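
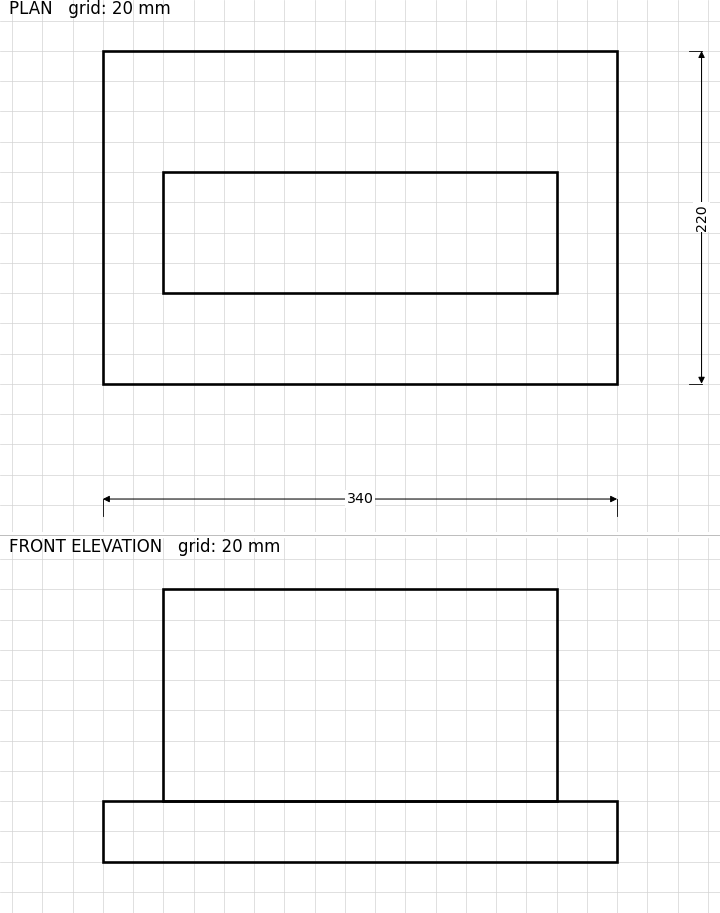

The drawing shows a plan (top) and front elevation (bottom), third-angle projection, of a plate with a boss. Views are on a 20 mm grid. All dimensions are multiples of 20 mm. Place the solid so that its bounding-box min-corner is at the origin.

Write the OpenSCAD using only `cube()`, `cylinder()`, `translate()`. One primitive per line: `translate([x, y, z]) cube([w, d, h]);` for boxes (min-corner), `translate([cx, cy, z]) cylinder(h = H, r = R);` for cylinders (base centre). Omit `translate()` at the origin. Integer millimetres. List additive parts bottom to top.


cube([340, 220, 40]);
translate([40, 60, 40]) cube([260, 80, 140]);


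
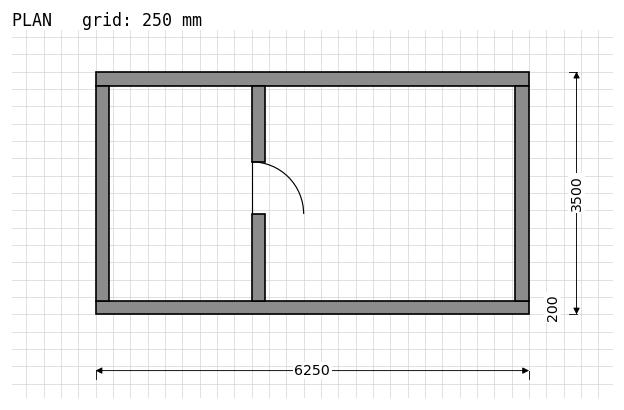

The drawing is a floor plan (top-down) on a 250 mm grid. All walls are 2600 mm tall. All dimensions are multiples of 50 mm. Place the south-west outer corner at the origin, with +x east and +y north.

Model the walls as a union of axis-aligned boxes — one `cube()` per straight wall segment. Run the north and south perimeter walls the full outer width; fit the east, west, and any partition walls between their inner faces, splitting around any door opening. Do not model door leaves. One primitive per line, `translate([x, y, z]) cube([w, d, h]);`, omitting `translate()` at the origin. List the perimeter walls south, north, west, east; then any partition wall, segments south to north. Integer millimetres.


cube([6250, 200, 2600]);
translate([0, 3300, 0]) cube([6250, 200, 2600]);
translate([0, 200, 0]) cube([200, 3100, 2600]);
translate([6050, 200, 0]) cube([200, 3100, 2600]);
translate([2250, 200, 0]) cube([200, 1250, 2600]);
translate([2250, 2200, 0]) cube([200, 1100, 2600]);


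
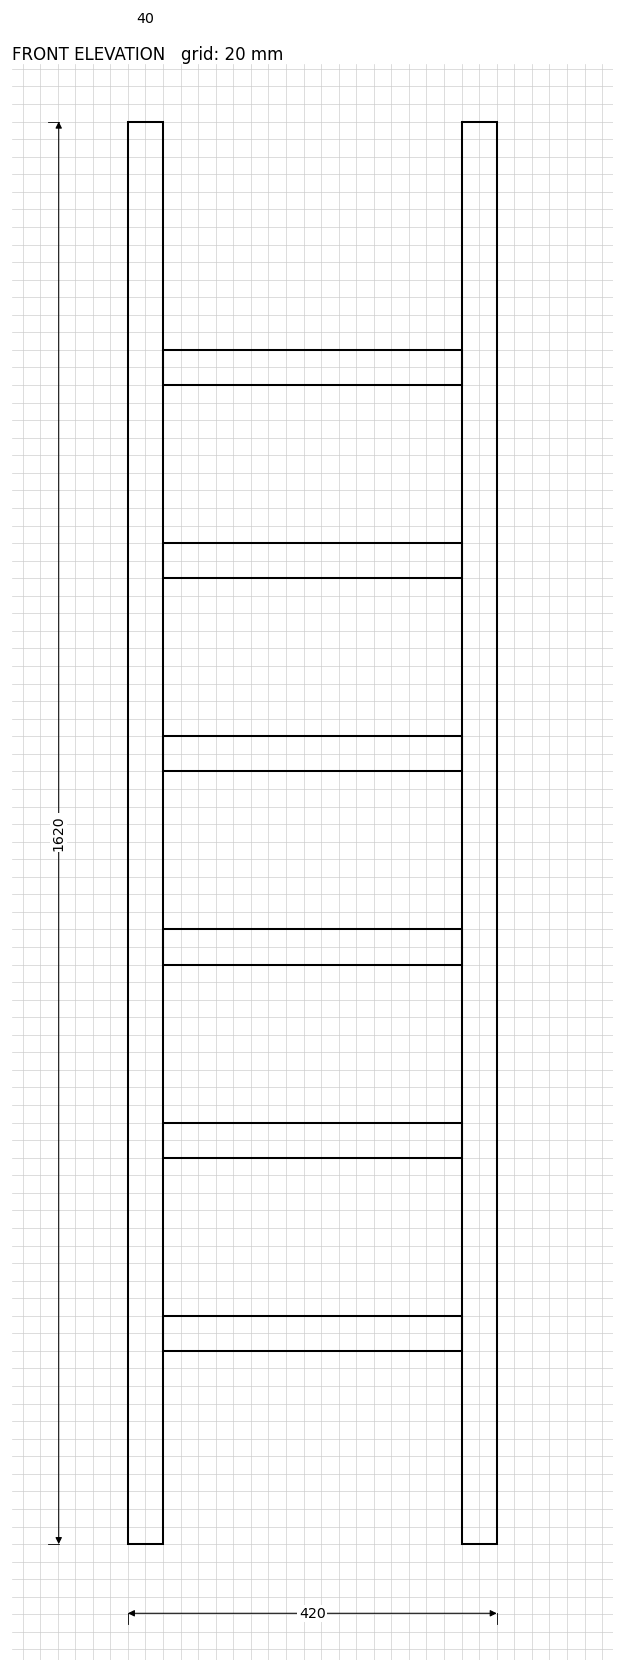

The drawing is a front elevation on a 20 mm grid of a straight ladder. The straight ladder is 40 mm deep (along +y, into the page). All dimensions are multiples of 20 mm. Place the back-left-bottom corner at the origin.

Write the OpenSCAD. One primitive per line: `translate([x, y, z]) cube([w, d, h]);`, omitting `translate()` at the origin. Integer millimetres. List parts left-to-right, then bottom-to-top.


cube([40, 40, 1620]);
translate([40, 0, 220]) cube([340, 40, 40]);
translate([40, 0, 440]) cube([340, 40, 40]);
translate([40, 0, 660]) cube([340, 40, 40]);
translate([40, 0, 880]) cube([340, 40, 40]);
translate([40, 0, 1100]) cube([340, 40, 40]);
translate([40, 0, 1320]) cube([340, 40, 40]);
translate([380, 0, 0]) cube([40, 40, 1620]);


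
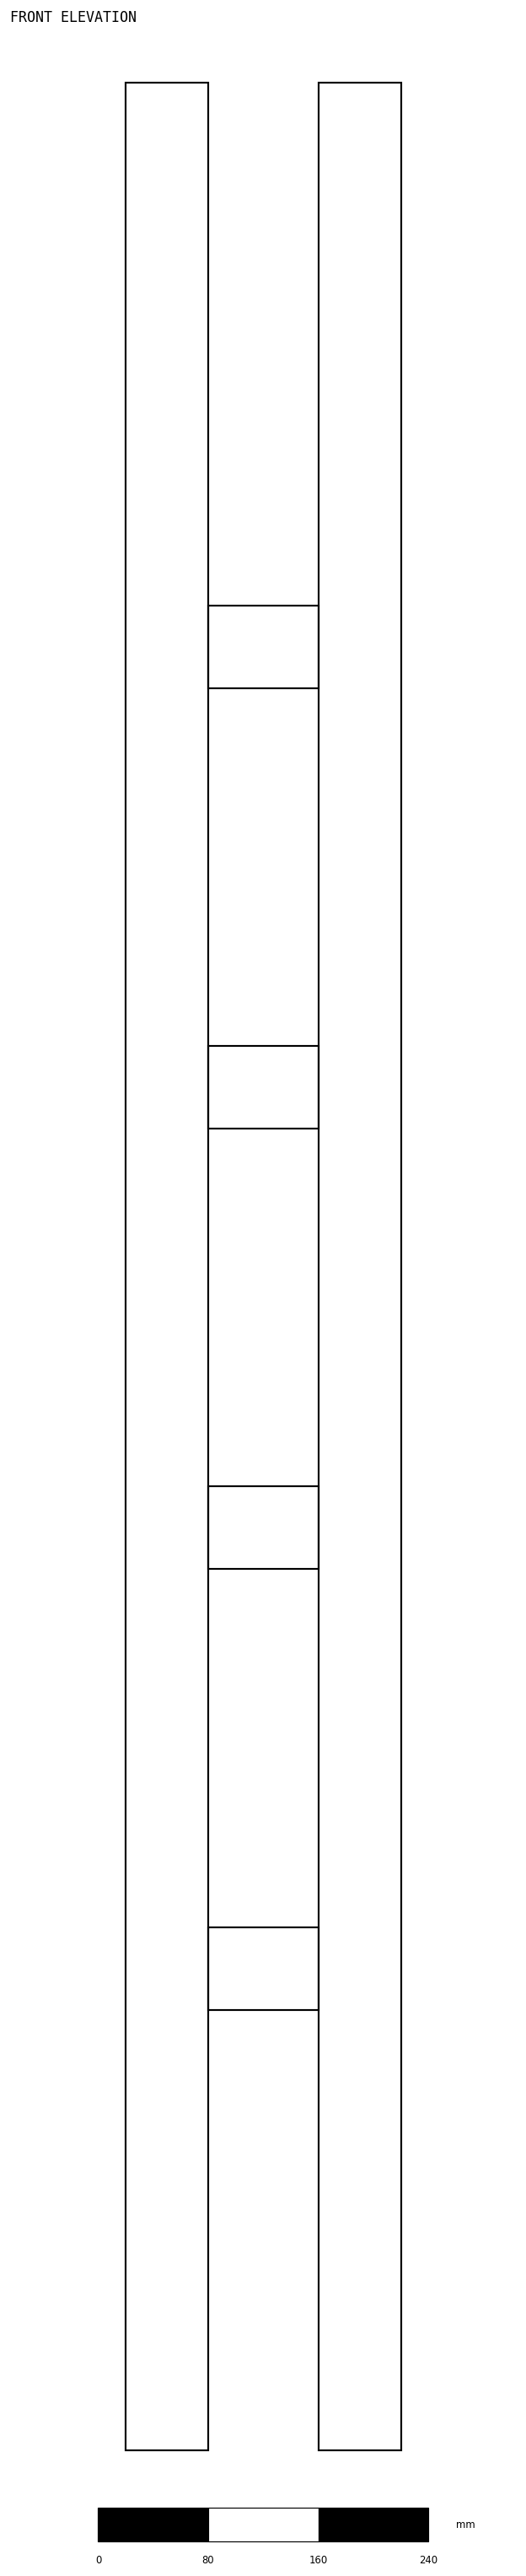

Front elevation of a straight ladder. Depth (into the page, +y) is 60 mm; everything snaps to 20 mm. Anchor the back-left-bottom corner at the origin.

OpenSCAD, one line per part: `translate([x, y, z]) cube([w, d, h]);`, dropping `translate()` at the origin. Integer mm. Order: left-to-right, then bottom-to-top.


cube([60, 60, 1720]);
translate([60, 0, 320]) cube([80, 60, 60]);
translate([60, 0, 640]) cube([80, 60, 60]);
translate([60, 0, 960]) cube([80, 60, 60]);
translate([60, 0, 1280]) cube([80, 60, 60]);
translate([140, 0, 0]) cube([60, 60, 1720]);


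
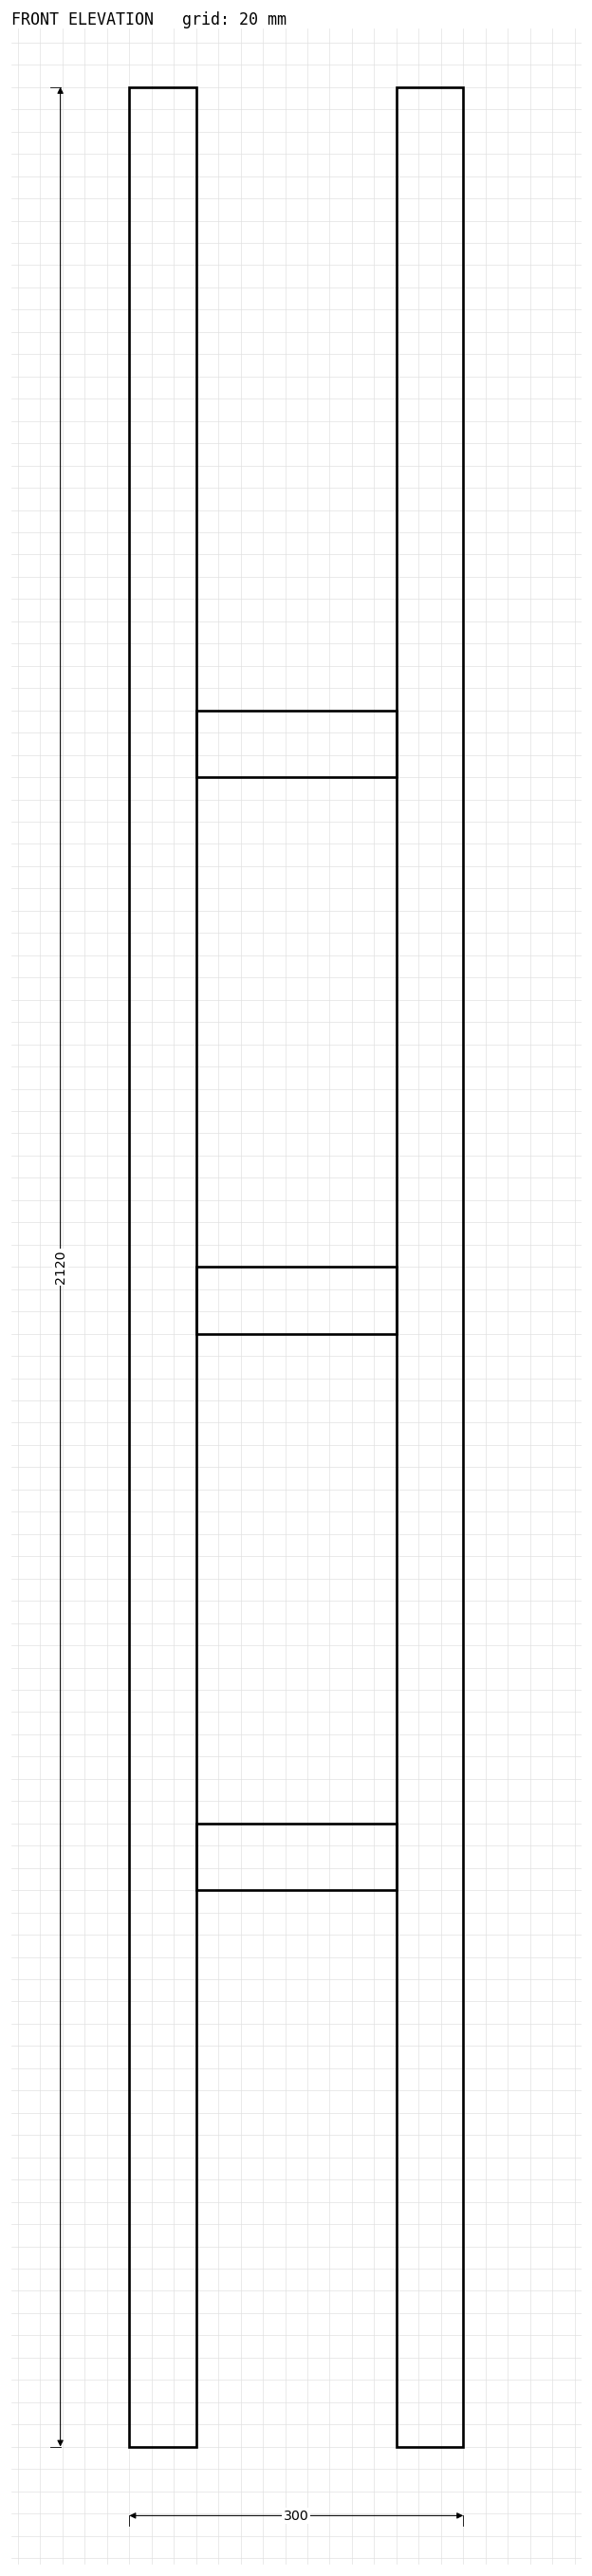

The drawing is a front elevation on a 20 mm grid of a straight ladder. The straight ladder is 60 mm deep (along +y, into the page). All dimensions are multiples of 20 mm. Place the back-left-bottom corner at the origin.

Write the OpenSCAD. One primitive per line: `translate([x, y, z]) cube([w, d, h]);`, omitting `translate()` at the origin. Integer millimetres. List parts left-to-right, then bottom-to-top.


cube([60, 60, 2120]);
translate([60, 0, 500]) cube([180, 60, 60]);
translate([60, 0, 1000]) cube([180, 60, 60]);
translate([60, 0, 1500]) cube([180, 60, 60]);
translate([240, 0, 0]) cube([60, 60, 2120]);


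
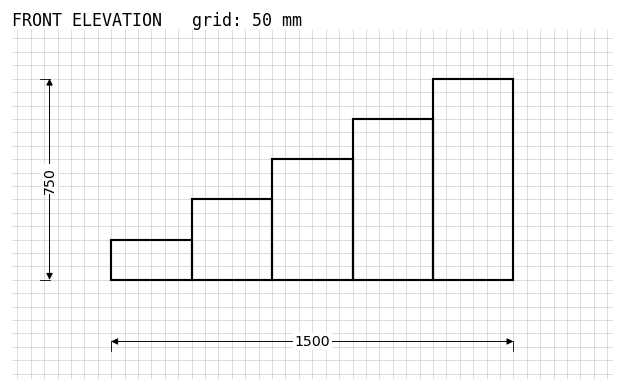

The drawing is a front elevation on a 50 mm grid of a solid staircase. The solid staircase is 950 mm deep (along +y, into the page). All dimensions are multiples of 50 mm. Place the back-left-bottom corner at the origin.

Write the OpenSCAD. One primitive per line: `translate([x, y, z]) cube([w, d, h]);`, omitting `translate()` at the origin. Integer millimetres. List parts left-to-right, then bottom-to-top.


cube([300, 950, 150]);
translate([300, 0, 0]) cube([300, 950, 300]);
translate([600, 0, 0]) cube([300, 950, 450]);
translate([900, 0, 0]) cube([300, 950, 600]);
translate([1200, 0, 0]) cube([300, 950, 750]);


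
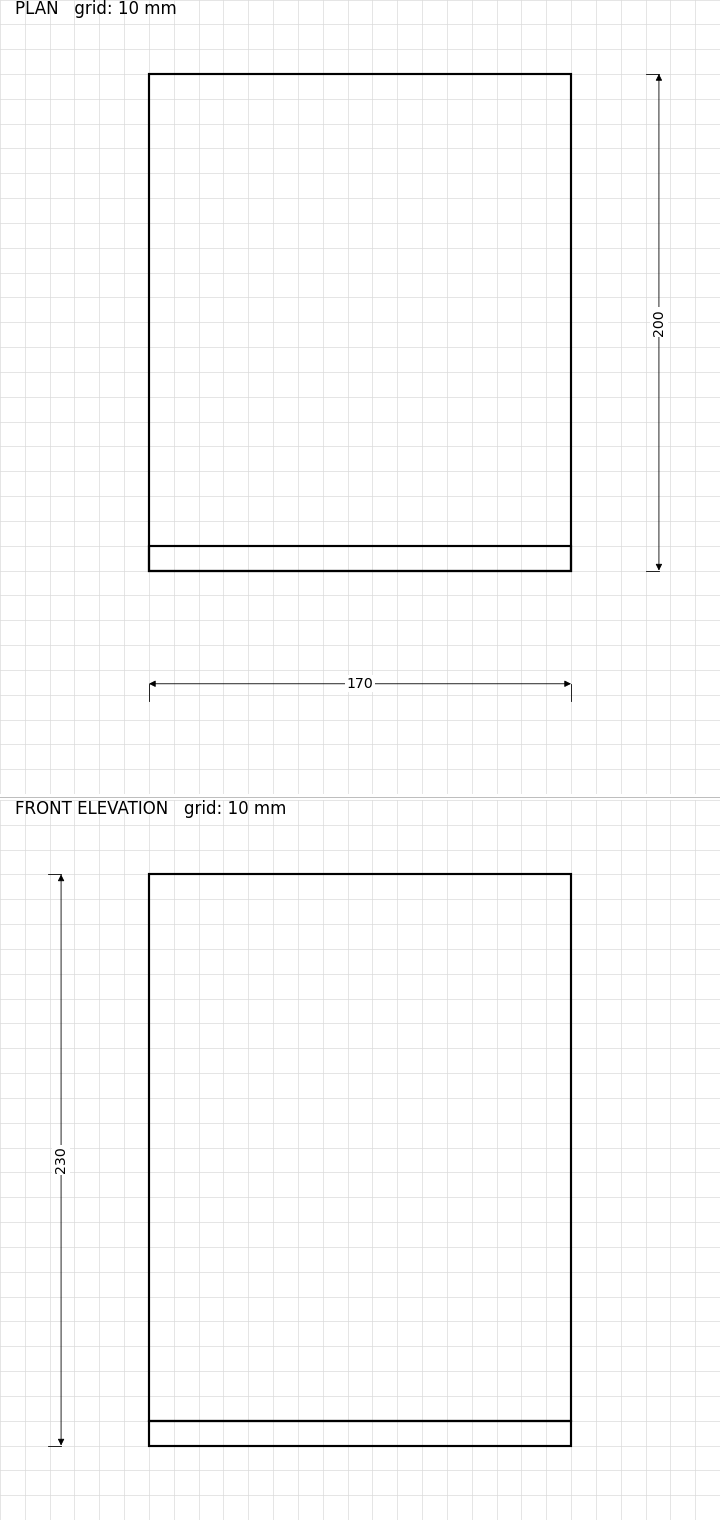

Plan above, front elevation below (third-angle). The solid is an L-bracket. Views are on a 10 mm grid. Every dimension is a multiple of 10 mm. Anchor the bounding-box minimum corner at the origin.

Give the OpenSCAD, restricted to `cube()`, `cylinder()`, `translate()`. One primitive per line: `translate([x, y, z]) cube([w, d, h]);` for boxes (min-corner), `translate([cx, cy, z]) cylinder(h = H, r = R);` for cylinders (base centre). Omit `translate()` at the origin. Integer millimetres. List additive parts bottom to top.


cube([170, 200, 10]);
translate([0, 0, 10]) cube([170, 10, 220]);


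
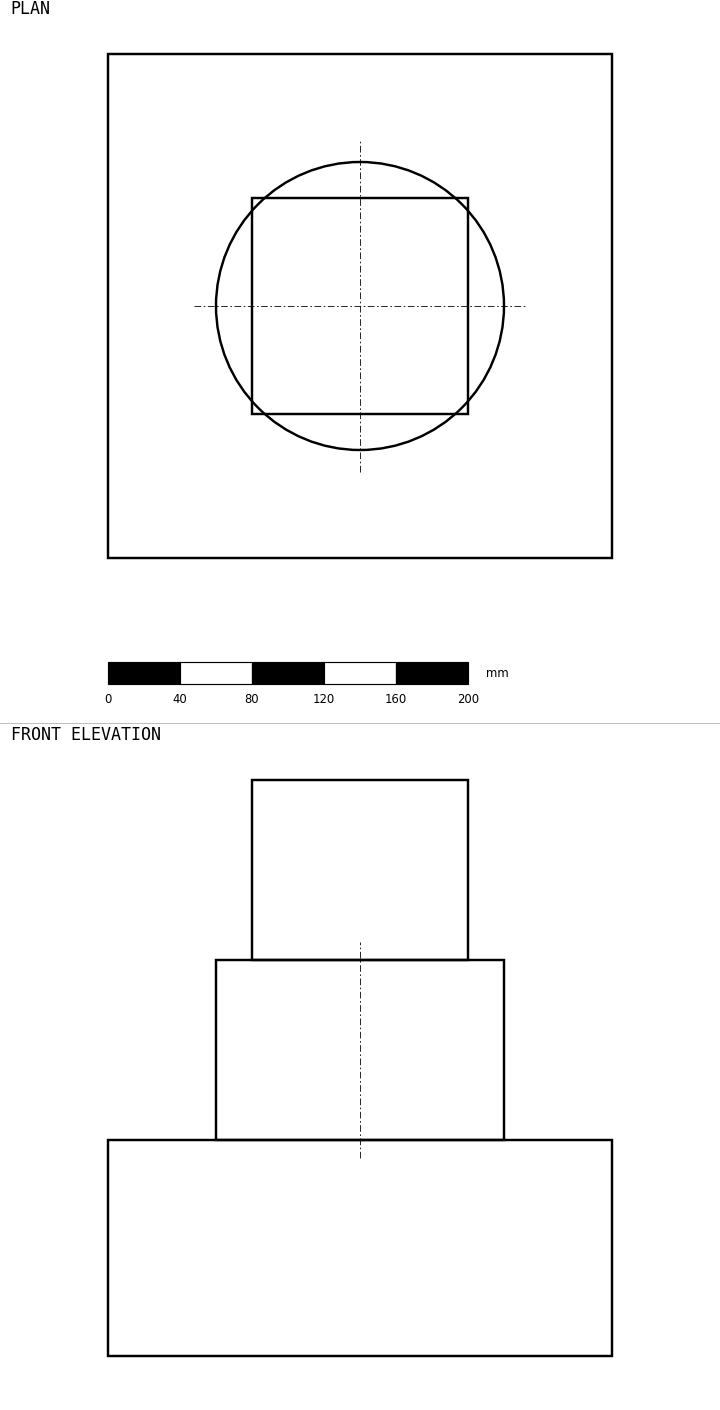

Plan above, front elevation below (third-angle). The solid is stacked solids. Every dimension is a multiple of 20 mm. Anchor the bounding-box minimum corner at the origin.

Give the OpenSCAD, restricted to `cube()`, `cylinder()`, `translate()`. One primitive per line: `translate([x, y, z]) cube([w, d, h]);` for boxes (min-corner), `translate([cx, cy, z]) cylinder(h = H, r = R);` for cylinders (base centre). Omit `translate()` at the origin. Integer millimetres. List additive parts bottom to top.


cube([280, 280, 120]);
translate([140, 140, 120]) cylinder(h = 100, r = 80);
translate([80, 80, 220]) cube([120, 120, 100]);


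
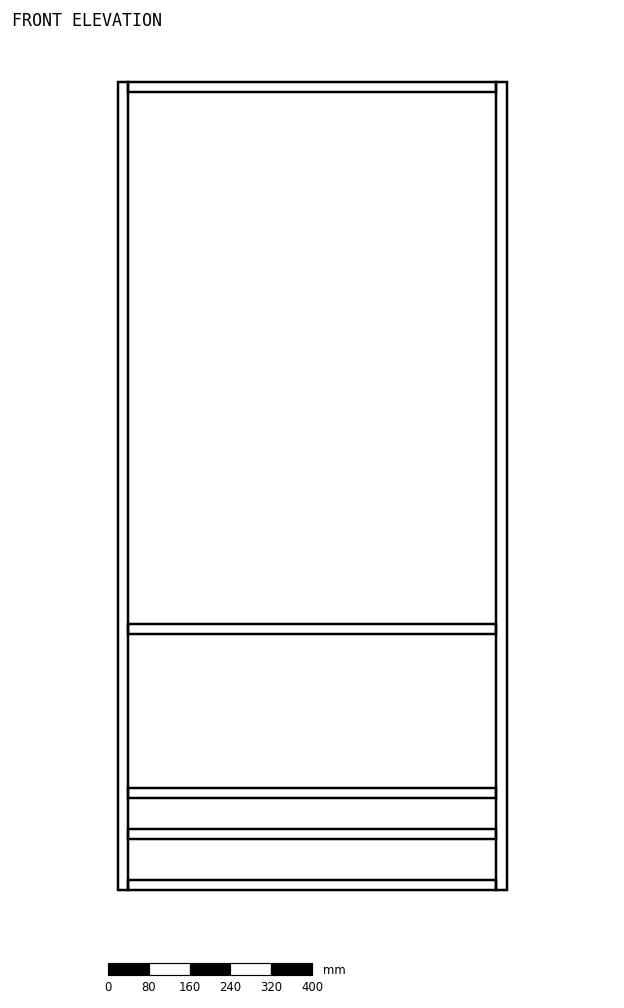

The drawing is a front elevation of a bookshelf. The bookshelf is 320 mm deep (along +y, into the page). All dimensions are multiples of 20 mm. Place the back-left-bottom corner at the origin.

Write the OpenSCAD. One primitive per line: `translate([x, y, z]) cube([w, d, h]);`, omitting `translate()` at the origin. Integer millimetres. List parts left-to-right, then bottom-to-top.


cube([20, 320, 1580]);
translate([20, 0, 0]) cube([720, 320, 20]);
translate([20, 0, 100]) cube([720, 320, 20]);
translate([20, 0, 180]) cube([720, 320, 20]);
translate([20, 0, 500]) cube([720, 320, 20]);
translate([20, 0, 1560]) cube([720, 320, 20]);
translate([740, 0, 0]) cube([20, 320, 1580]);


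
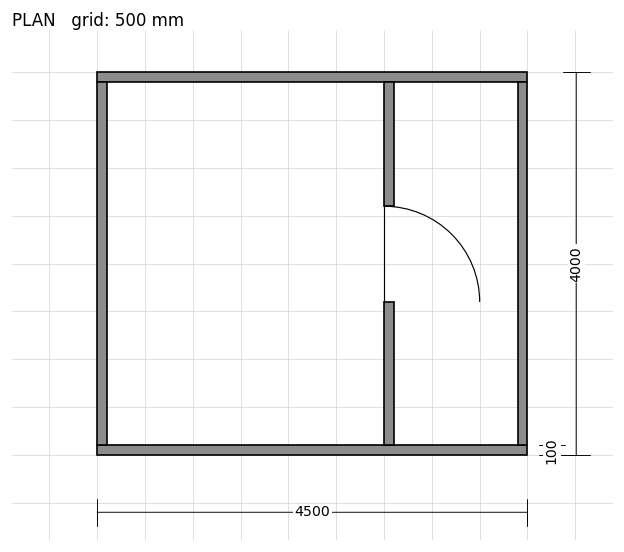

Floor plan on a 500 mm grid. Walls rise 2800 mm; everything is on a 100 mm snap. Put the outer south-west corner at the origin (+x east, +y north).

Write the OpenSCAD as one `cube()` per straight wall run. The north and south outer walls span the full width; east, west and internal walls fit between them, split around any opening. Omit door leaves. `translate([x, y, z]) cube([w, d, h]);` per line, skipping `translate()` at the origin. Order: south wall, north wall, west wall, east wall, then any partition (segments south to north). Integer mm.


cube([4500, 100, 2800]);
translate([0, 3900, 0]) cube([4500, 100, 2800]);
translate([0, 100, 0]) cube([100, 3800, 2800]);
translate([4400, 100, 0]) cube([100, 3800, 2800]);
translate([3000, 100, 0]) cube([100, 1500, 2800]);
translate([3000, 2600, 0]) cube([100, 1300, 2800]);


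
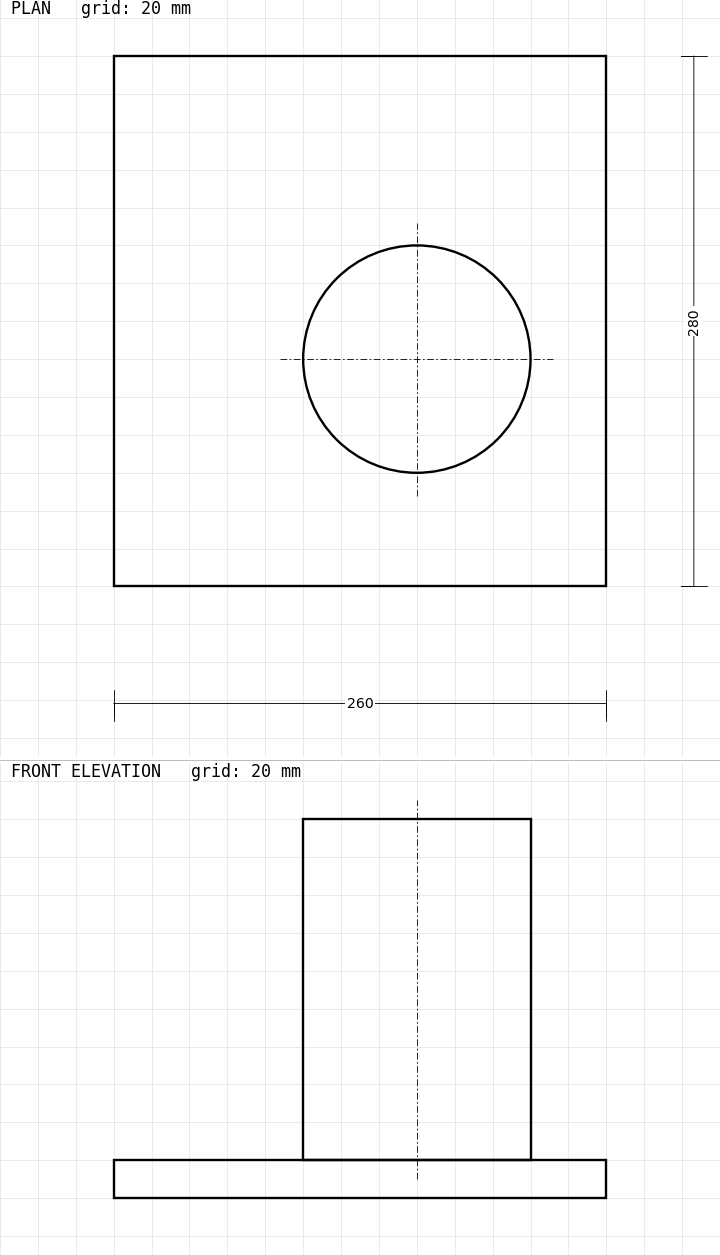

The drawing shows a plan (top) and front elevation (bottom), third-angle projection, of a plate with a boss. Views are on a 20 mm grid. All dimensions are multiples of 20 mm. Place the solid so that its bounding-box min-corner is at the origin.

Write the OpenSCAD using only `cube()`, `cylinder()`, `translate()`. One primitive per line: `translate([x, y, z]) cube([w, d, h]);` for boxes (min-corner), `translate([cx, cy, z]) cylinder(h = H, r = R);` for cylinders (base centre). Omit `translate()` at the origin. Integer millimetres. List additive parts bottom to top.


cube([260, 280, 20]);
translate([160, 120, 20]) cylinder(h = 180, r = 60);


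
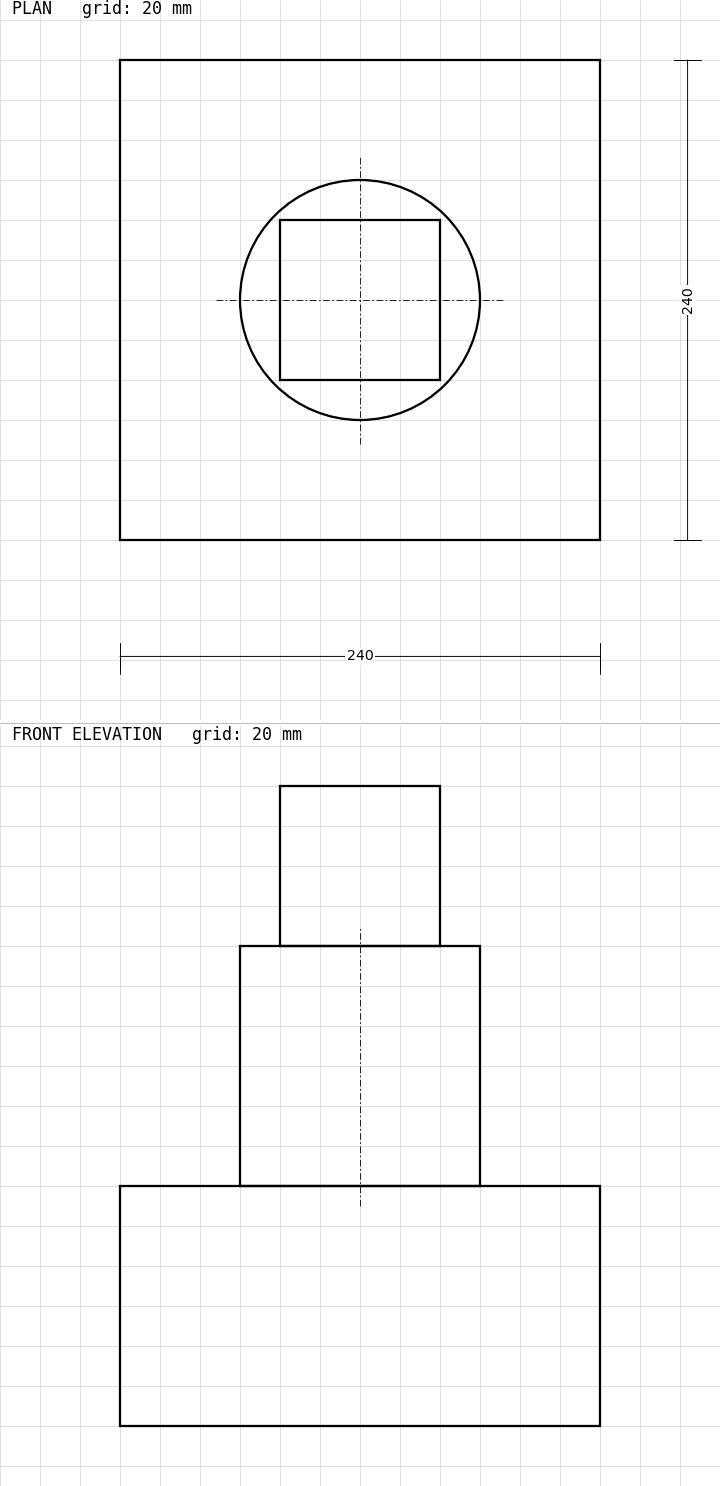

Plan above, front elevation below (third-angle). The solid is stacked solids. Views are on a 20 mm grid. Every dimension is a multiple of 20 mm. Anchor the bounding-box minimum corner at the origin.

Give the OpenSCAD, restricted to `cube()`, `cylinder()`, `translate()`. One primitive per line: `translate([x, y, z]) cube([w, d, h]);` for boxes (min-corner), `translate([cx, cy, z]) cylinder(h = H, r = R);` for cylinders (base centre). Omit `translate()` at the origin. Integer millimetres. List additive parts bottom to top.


cube([240, 240, 120]);
translate([120, 120, 120]) cylinder(h = 120, r = 60);
translate([80, 80, 240]) cube([80, 80, 80]);


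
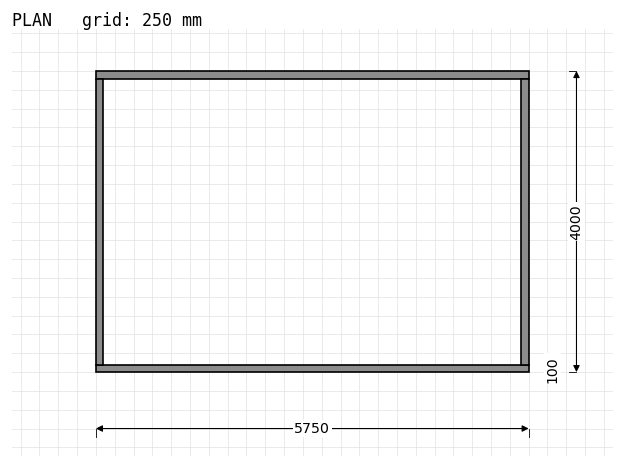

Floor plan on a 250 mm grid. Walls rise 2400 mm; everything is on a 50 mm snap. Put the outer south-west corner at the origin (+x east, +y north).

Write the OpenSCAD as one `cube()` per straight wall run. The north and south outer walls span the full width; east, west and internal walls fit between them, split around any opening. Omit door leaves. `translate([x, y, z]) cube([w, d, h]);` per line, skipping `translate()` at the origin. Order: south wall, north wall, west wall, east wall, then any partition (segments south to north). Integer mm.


cube([5750, 100, 2400]);
translate([0, 3900, 0]) cube([5750, 100, 2400]);
translate([0, 100, 0]) cube([100, 3800, 2400]);
translate([5650, 100, 0]) cube([100, 3800, 2400]);


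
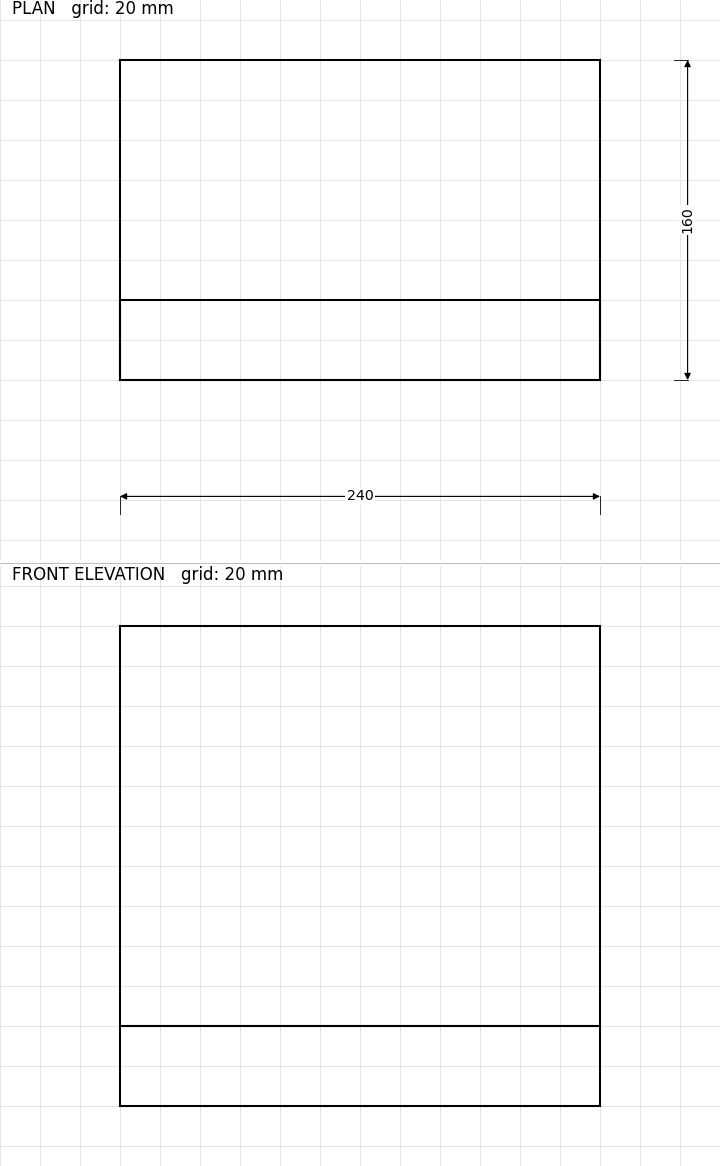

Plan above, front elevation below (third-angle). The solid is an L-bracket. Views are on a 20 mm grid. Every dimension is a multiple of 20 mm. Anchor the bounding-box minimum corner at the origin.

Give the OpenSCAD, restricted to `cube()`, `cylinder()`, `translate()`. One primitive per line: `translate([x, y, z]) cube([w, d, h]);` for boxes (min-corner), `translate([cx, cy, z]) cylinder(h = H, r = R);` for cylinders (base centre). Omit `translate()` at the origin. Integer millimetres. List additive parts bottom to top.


cube([240, 160, 40]);
translate([0, 0, 40]) cube([240, 40, 200]);


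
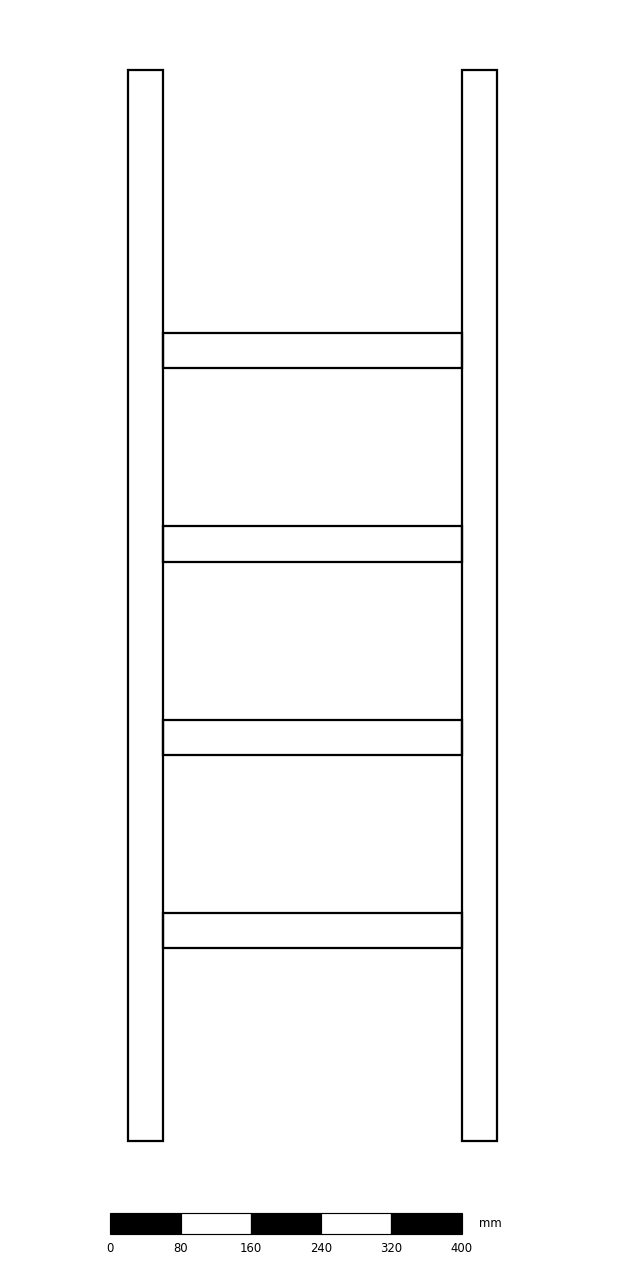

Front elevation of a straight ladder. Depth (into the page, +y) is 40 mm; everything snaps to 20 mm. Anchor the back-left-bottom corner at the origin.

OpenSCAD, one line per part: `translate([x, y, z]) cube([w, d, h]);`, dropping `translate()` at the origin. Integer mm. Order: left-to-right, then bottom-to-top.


cube([40, 40, 1220]);
translate([40, 0, 220]) cube([340, 40, 40]);
translate([40, 0, 440]) cube([340, 40, 40]);
translate([40, 0, 660]) cube([340, 40, 40]);
translate([40, 0, 880]) cube([340, 40, 40]);
translate([380, 0, 0]) cube([40, 40, 1220]);


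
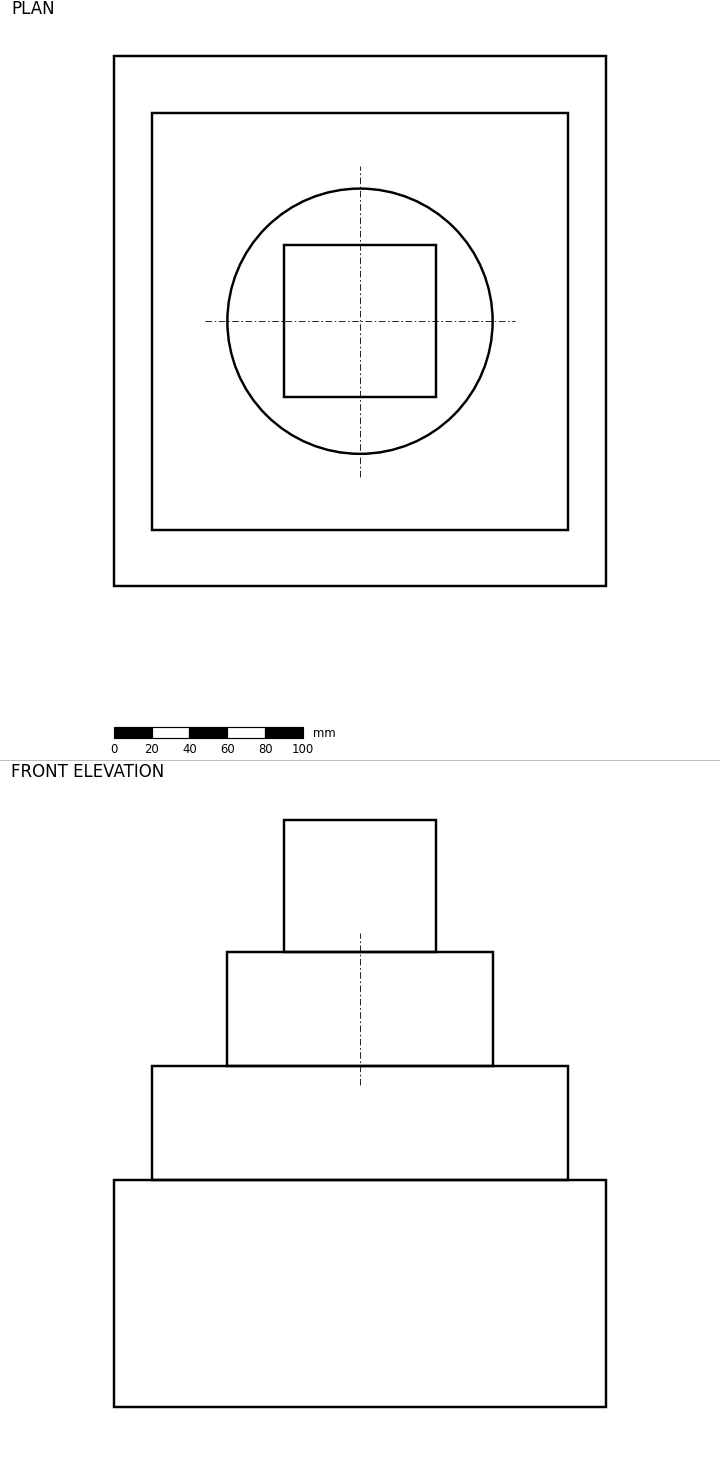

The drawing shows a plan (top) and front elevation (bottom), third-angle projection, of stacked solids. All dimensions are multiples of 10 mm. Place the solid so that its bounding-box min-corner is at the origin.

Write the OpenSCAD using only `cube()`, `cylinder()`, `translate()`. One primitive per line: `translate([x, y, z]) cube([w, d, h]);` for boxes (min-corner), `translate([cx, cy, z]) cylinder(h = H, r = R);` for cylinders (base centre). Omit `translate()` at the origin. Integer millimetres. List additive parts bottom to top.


cube([260, 280, 120]);
translate([20, 30, 120]) cube([220, 220, 60]);
translate([130, 140, 180]) cylinder(h = 60, r = 70);
translate([90, 100, 240]) cube([80, 80, 70]);


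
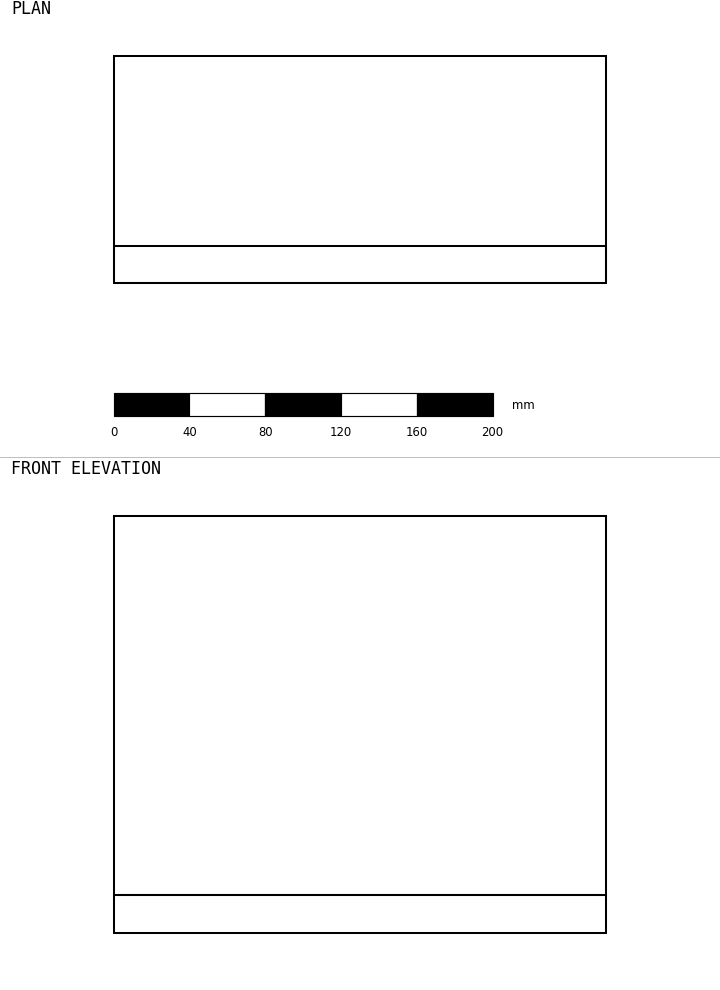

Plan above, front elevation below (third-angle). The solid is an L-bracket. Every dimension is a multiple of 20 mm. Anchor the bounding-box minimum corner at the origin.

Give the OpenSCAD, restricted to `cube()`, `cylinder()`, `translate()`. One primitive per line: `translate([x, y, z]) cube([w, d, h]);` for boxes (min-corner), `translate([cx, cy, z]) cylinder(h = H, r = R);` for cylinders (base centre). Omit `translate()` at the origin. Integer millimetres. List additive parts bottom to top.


cube([260, 120, 20]);
translate([0, 0, 20]) cube([260, 20, 200]);


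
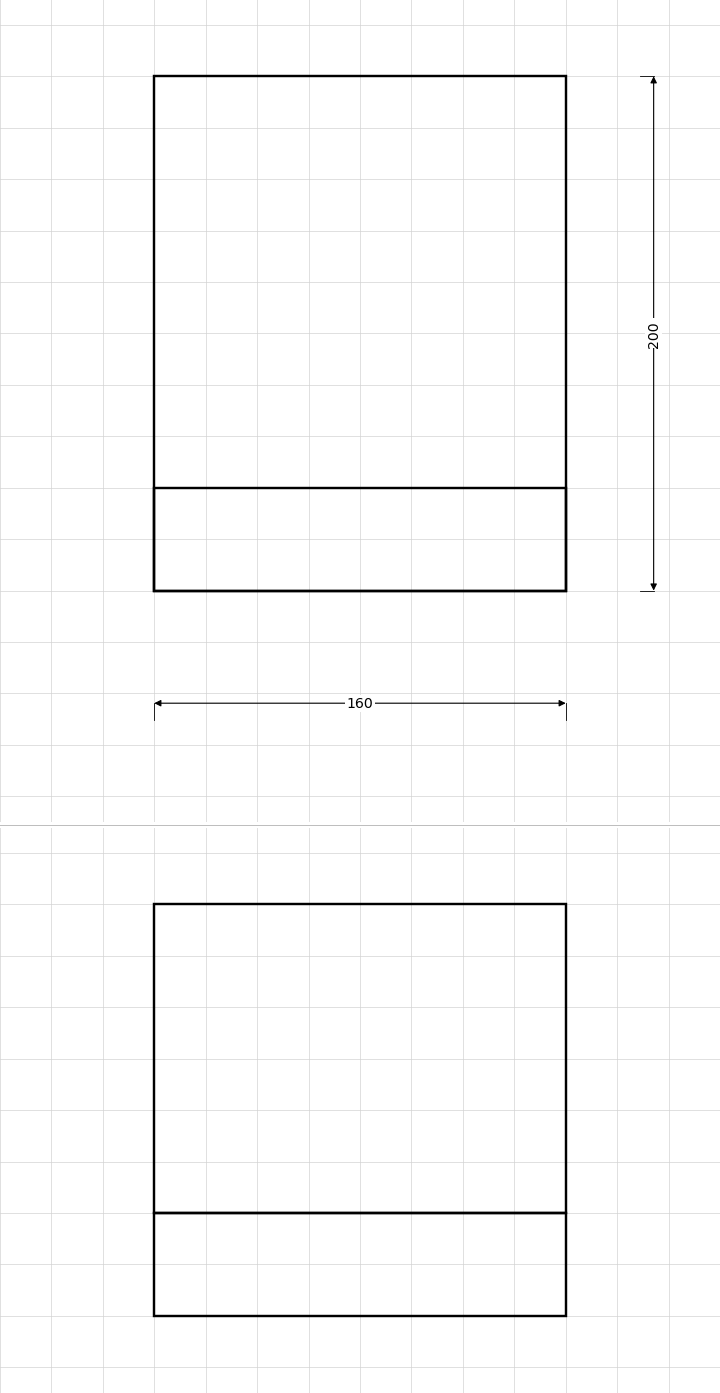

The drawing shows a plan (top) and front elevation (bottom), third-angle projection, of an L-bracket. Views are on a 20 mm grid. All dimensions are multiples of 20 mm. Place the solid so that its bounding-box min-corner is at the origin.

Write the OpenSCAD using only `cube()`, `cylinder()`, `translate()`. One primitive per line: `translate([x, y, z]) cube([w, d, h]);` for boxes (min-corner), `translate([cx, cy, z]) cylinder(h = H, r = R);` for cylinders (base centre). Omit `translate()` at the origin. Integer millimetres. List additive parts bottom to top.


cube([160, 200, 40]);
translate([0, 0, 40]) cube([160, 40, 120]);


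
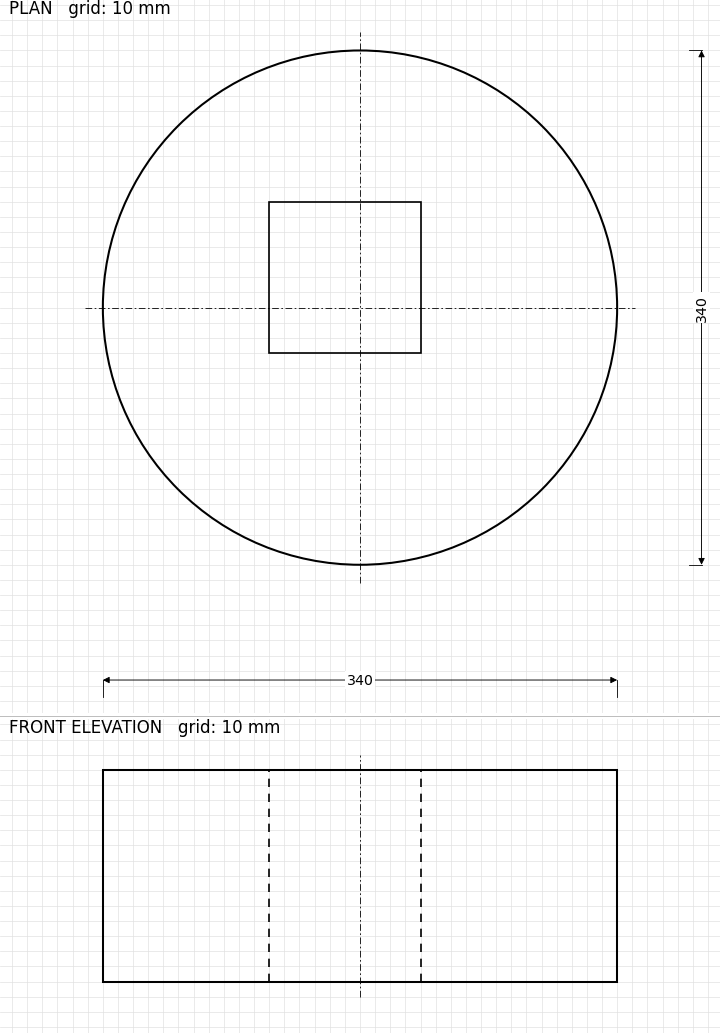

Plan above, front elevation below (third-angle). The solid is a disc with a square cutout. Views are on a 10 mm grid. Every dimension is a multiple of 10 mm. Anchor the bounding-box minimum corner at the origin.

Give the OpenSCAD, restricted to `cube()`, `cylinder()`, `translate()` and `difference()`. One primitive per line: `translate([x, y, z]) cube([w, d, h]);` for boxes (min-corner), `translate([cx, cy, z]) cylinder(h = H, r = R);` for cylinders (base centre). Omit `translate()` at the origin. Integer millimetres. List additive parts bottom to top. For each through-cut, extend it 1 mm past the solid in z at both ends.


difference() {
  translate([170, 170, 0]) cylinder(h = 140, r = 170);
  translate([110, 140, -1]) cube([100, 100, 142]);
}


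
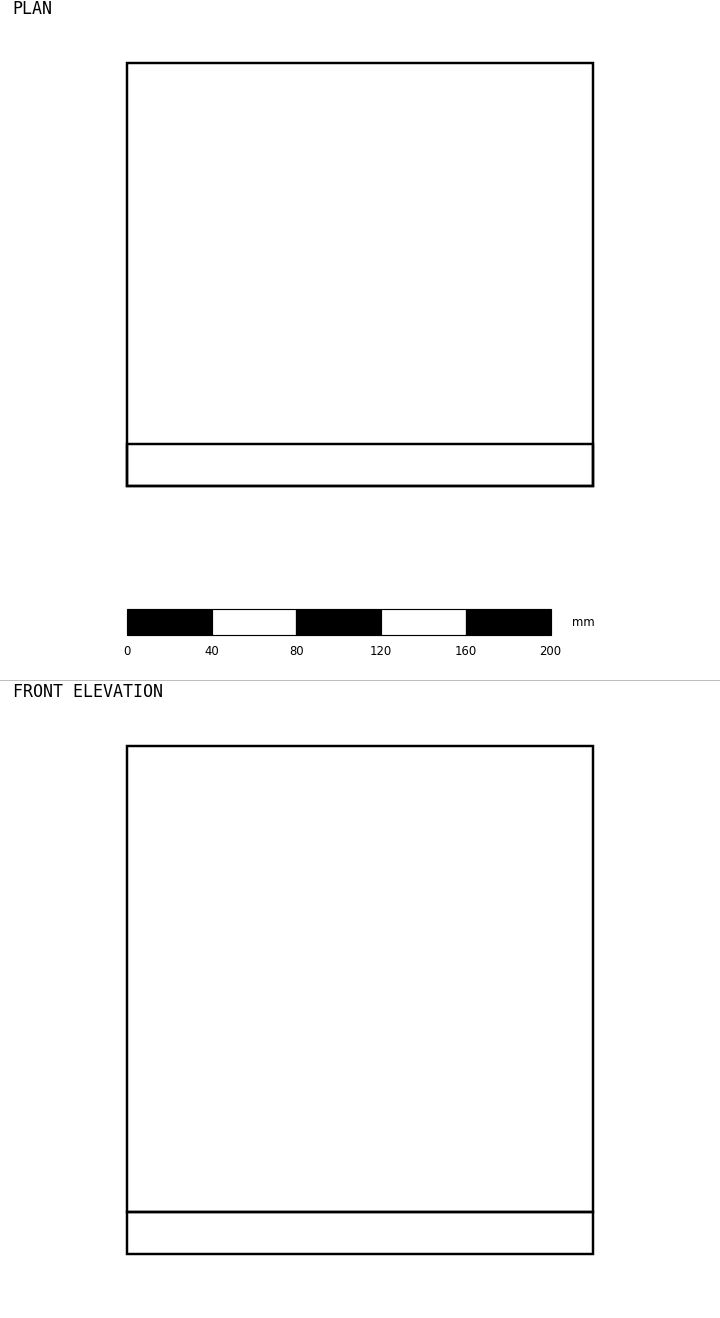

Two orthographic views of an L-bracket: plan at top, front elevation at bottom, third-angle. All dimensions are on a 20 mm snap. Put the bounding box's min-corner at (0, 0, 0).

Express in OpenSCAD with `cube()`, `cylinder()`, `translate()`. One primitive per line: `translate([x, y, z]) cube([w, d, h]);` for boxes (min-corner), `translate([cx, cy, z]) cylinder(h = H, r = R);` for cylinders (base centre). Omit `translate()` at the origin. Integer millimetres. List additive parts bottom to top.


cube([220, 200, 20]);
translate([0, 0, 20]) cube([220, 20, 220]);


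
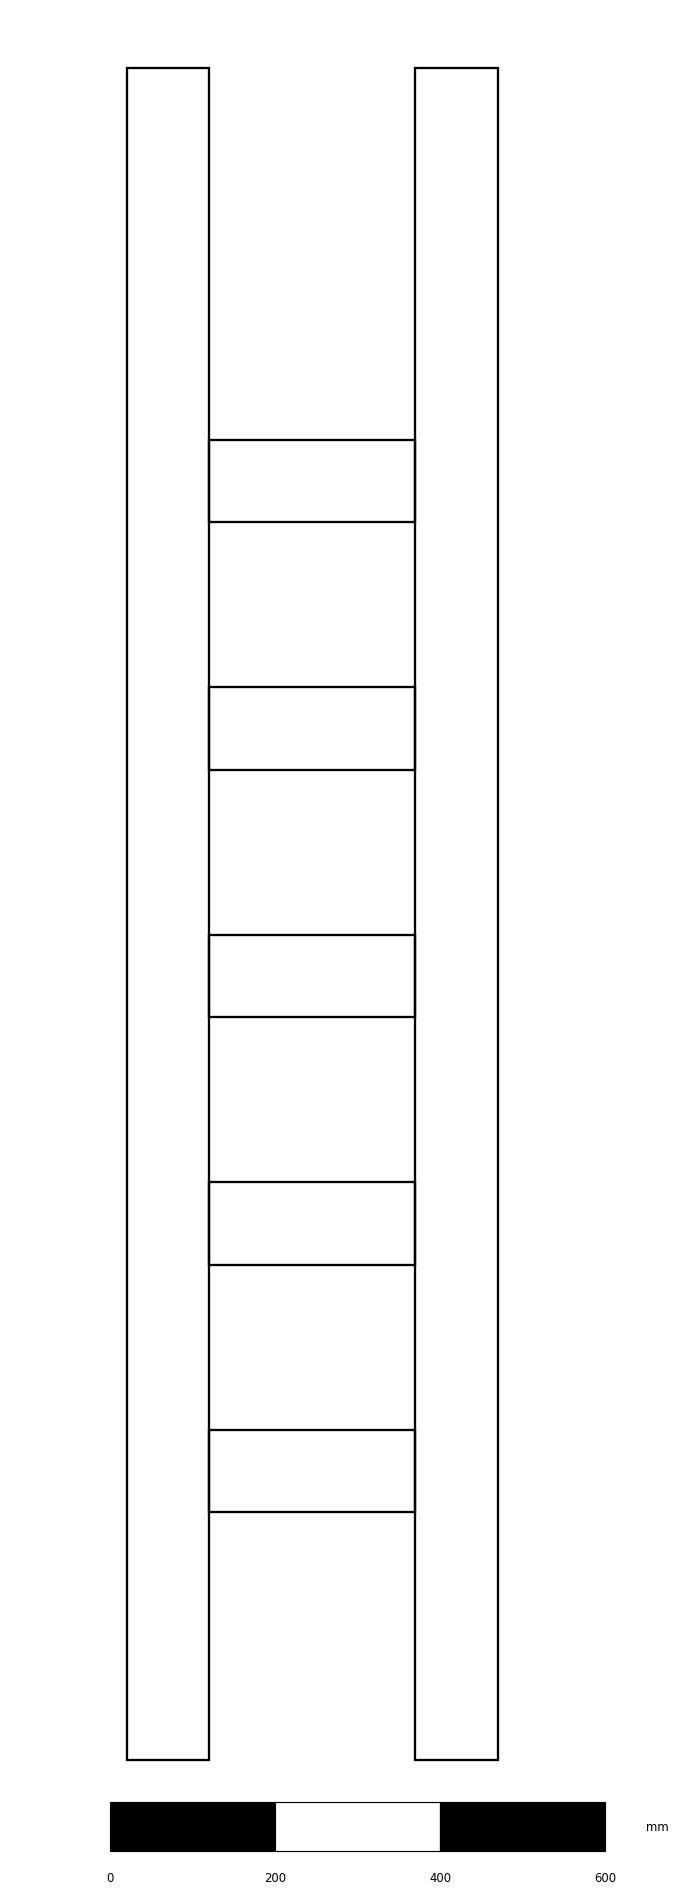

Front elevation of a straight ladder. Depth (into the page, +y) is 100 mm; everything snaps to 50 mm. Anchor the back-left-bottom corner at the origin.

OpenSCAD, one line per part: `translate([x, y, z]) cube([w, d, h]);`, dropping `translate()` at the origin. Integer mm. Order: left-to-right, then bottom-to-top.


cube([100, 100, 2050]);
translate([100, 0, 300]) cube([250, 100, 100]);
translate([100, 0, 600]) cube([250, 100, 100]);
translate([100, 0, 900]) cube([250, 100, 100]);
translate([100, 0, 1200]) cube([250, 100, 100]);
translate([100, 0, 1500]) cube([250, 100, 100]);
translate([350, 0, 0]) cube([100, 100, 2050]);


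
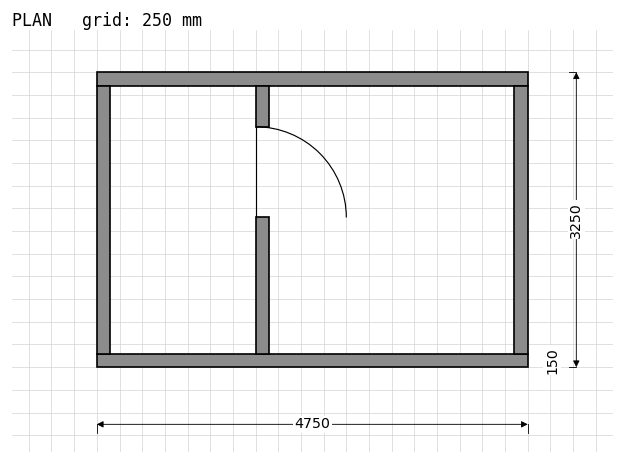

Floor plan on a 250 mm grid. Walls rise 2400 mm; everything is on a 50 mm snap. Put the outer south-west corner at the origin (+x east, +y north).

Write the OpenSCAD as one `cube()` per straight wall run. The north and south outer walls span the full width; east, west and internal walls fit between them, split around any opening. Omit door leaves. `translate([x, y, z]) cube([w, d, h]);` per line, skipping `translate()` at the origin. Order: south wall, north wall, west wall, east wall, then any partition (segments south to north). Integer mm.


cube([4750, 150, 2400]);
translate([0, 3100, 0]) cube([4750, 150, 2400]);
translate([0, 150, 0]) cube([150, 2950, 2400]);
translate([4600, 150, 0]) cube([150, 2950, 2400]);
translate([1750, 150, 0]) cube([150, 1500, 2400]);
translate([1750, 2650, 0]) cube([150, 450, 2400]);


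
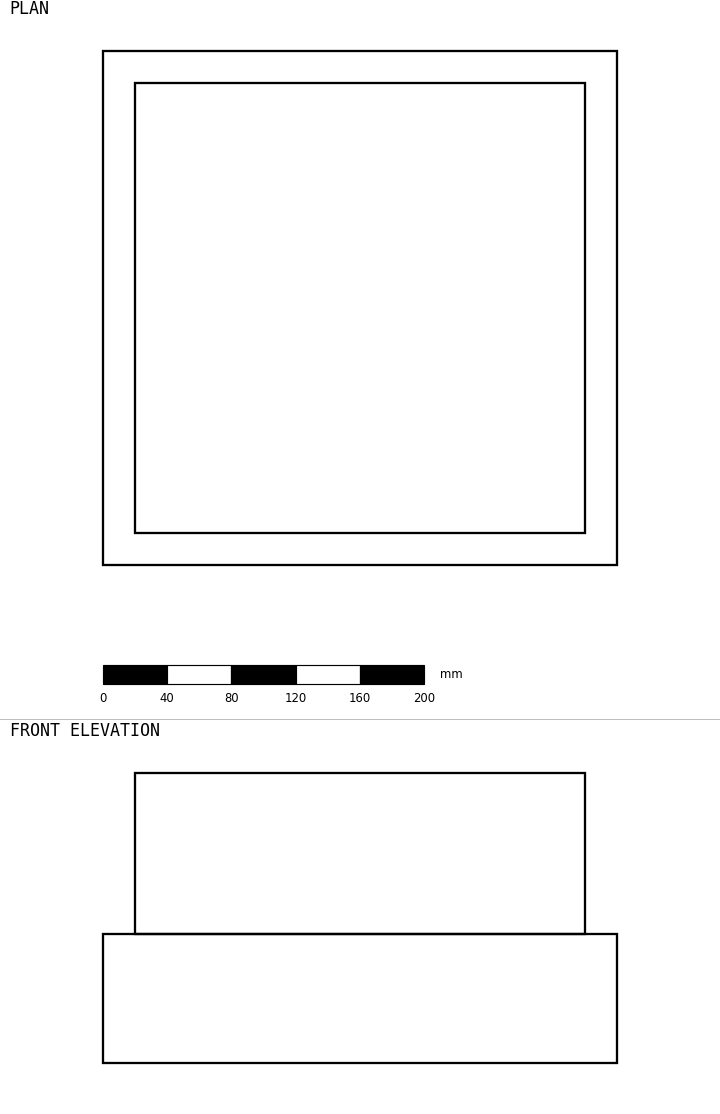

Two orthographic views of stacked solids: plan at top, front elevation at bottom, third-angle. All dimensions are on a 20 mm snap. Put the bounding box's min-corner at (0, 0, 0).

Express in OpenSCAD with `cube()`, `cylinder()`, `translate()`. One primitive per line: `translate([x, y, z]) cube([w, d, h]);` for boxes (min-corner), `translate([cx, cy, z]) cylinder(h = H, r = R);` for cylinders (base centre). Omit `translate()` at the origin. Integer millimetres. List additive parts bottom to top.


cube([320, 320, 80]);
translate([20, 20, 80]) cube([280, 280, 100]);


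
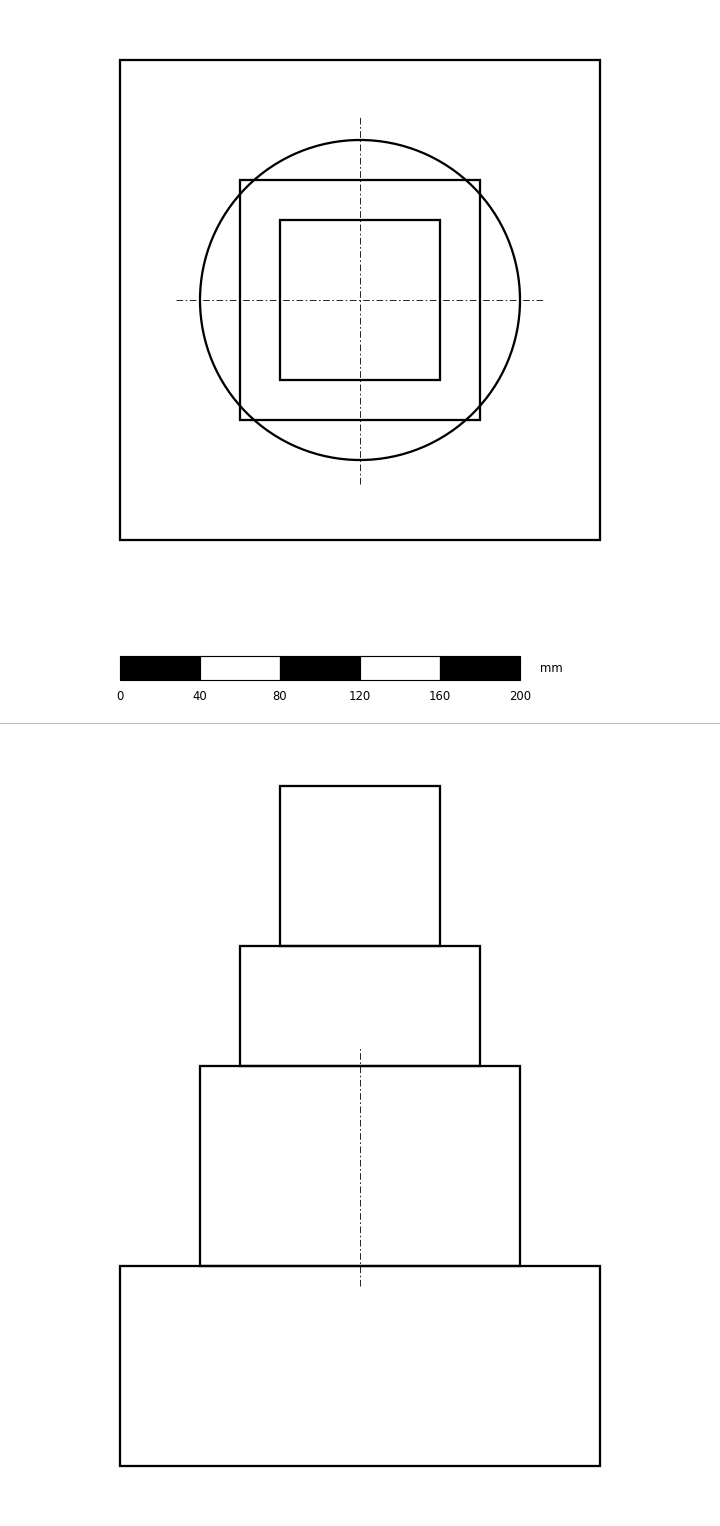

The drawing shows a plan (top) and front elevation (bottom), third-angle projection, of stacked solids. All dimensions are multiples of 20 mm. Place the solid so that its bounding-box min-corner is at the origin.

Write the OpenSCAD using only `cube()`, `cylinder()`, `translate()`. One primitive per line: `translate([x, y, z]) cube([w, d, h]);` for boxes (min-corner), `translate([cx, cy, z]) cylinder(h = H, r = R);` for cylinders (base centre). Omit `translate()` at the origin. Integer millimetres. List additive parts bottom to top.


cube([240, 240, 100]);
translate([120, 120, 100]) cylinder(h = 100, r = 80);
translate([60, 60, 200]) cube([120, 120, 60]);
translate([80, 80, 260]) cube([80, 80, 80]);


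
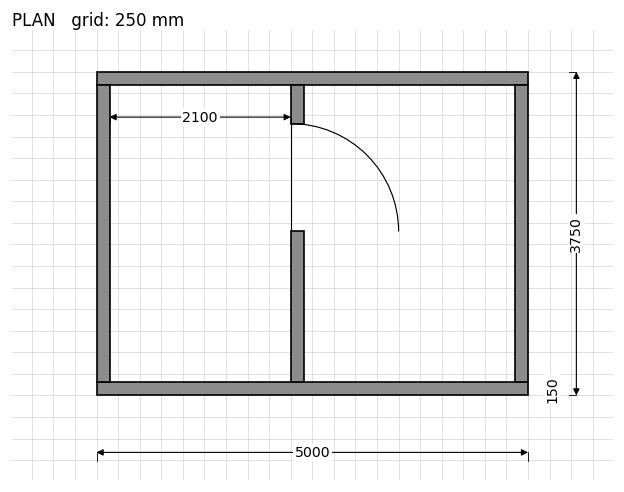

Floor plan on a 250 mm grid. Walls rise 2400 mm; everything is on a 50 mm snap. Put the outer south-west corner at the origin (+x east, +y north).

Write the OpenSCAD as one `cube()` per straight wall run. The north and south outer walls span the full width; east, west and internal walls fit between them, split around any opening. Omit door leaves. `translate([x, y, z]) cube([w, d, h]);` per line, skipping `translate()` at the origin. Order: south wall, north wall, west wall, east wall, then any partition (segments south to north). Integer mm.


cube([5000, 150, 2400]);
translate([0, 3600, 0]) cube([5000, 150, 2400]);
translate([0, 150, 0]) cube([150, 3450, 2400]);
translate([4850, 150, 0]) cube([150, 3450, 2400]);
translate([2250, 150, 0]) cube([150, 1750, 2400]);
translate([2250, 3150, 0]) cube([150, 450, 2400]);


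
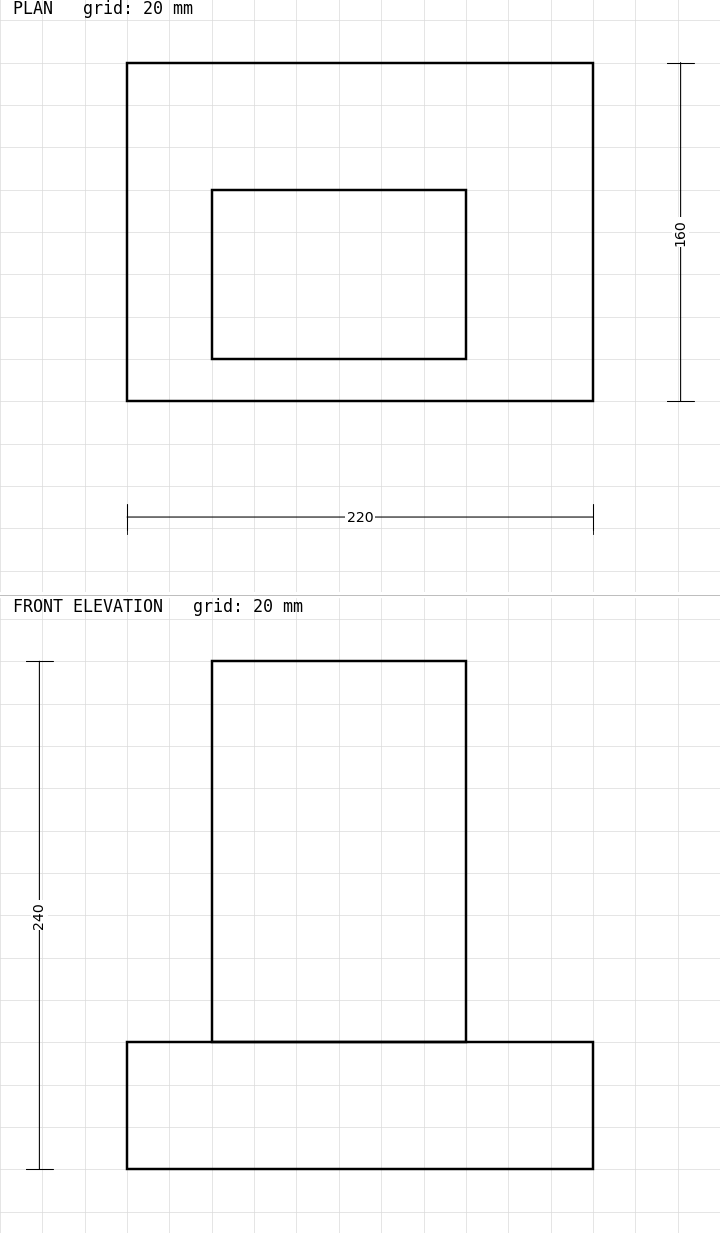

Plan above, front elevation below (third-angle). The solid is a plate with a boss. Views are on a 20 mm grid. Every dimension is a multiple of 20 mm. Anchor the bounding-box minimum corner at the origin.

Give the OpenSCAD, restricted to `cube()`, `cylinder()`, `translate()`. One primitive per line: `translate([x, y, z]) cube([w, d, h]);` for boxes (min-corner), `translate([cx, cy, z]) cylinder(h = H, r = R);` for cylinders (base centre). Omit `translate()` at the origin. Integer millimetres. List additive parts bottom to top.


cube([220, 160, 60]);
translate([40, 20, 60]) cube([120, 80, 180]);


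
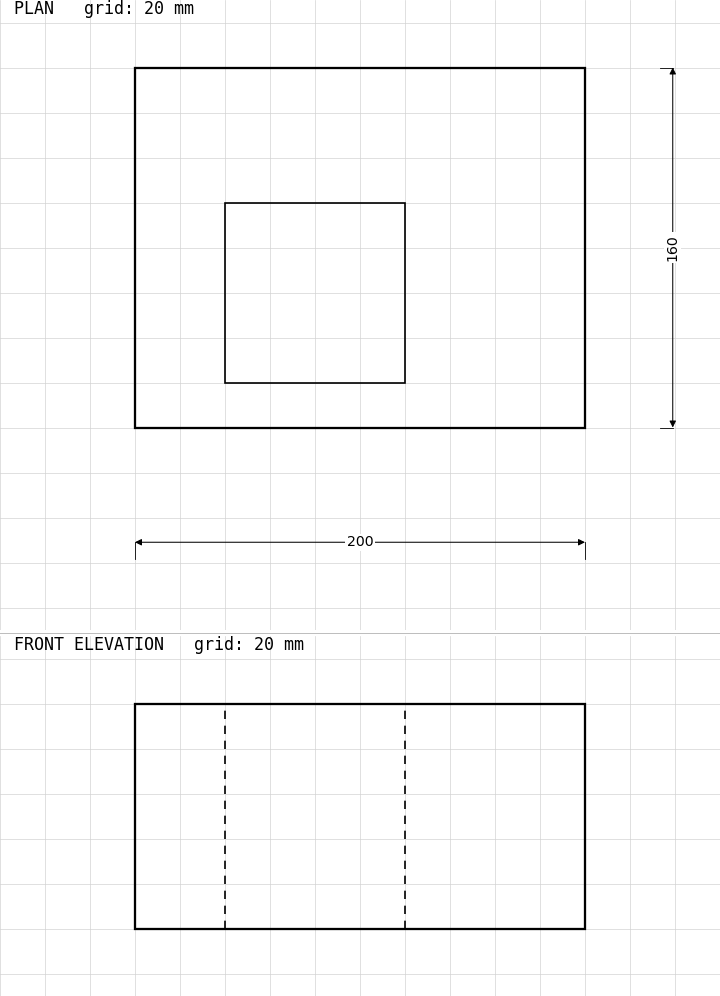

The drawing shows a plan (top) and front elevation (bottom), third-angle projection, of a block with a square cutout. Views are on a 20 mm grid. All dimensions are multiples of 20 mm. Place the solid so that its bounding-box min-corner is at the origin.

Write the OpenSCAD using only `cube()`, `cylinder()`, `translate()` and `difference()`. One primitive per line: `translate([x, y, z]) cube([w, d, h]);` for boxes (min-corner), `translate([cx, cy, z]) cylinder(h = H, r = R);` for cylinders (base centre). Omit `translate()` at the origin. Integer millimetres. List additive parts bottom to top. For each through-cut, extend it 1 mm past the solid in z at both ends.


difference() {
  cube([200, 160, 100]);
  translate([40, 20, -1]) cube([80, 80, 102]);
}


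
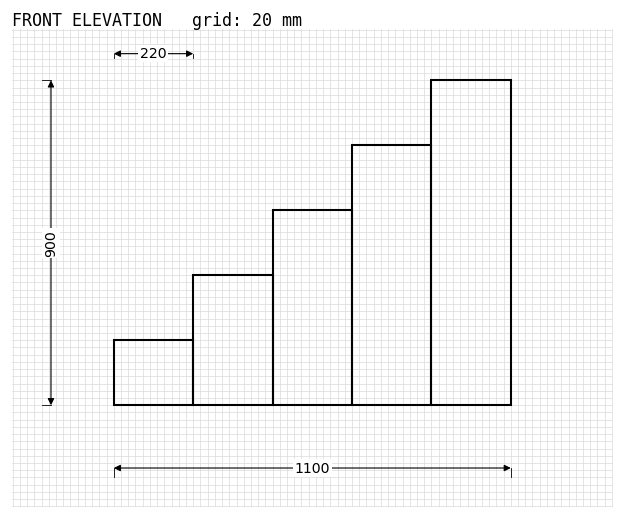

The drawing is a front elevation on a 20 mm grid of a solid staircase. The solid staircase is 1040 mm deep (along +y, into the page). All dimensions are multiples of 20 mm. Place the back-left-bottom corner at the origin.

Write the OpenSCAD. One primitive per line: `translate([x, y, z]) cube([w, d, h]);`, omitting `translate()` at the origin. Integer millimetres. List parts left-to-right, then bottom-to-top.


cube([220, 1040, 180]);
translate([220, 0, 0]) cube([220, 1040, 360]);
translate([440, 0, 0]) cube([220, 1040, 540]);
translate([660, 0, 0]) cube([220, 1040, 720]);
translate([880, 0, 0]) cube([220, 1040, 900]);


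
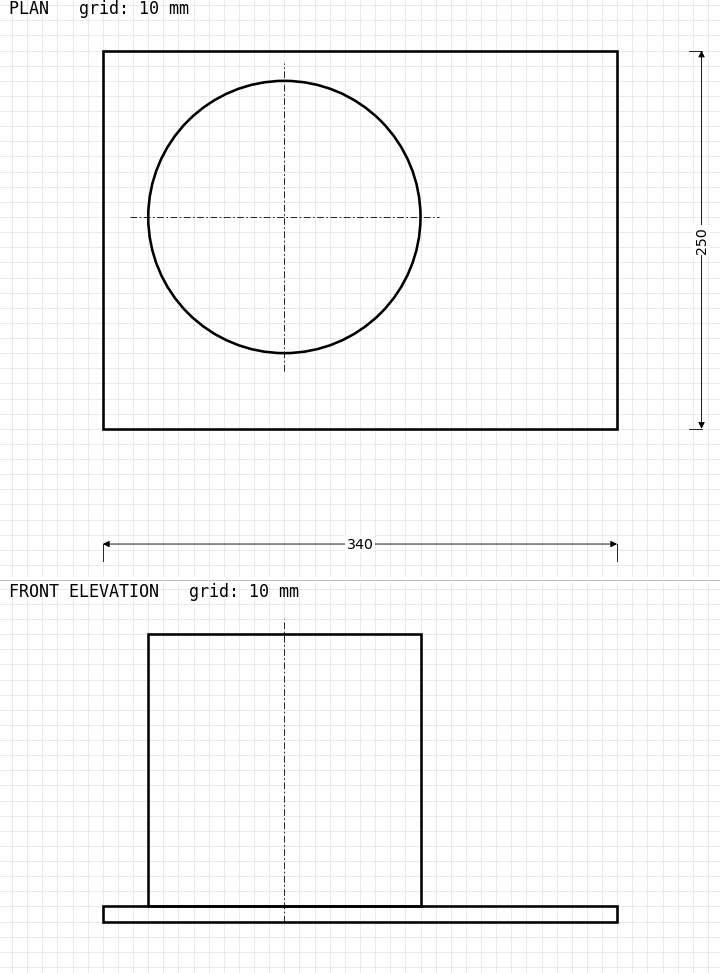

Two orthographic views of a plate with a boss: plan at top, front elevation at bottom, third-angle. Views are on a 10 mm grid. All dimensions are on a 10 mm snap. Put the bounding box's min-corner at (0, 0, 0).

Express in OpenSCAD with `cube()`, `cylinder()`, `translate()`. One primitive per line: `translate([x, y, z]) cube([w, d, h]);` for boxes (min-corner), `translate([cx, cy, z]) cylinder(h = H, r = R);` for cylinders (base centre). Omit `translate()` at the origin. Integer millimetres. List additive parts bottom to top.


cube([340, 250, 10]);
translate([120, 140, 10]) cylinder(h = 180, r = 90);


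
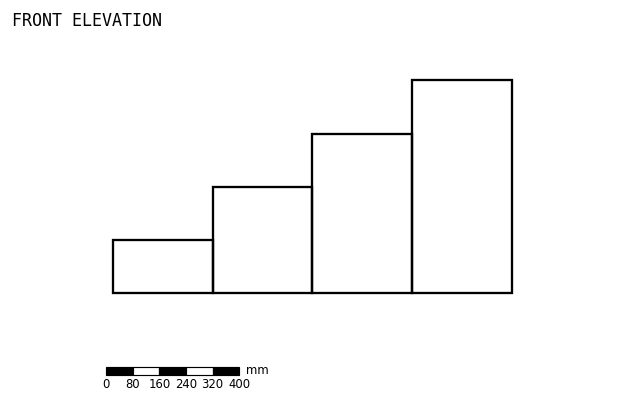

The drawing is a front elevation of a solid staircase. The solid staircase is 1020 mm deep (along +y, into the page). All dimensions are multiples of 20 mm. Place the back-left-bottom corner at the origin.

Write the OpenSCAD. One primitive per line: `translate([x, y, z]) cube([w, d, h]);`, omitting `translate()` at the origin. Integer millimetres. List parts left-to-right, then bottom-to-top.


cube([300, 1020, 160]);
translate([300, 0, 0]) cube([300, 1020, 320]);
translate([600, 0, 0]) cube([300, 1020, 480]);
translate([900, 0, 0]) cube([300, 1020, 640]);


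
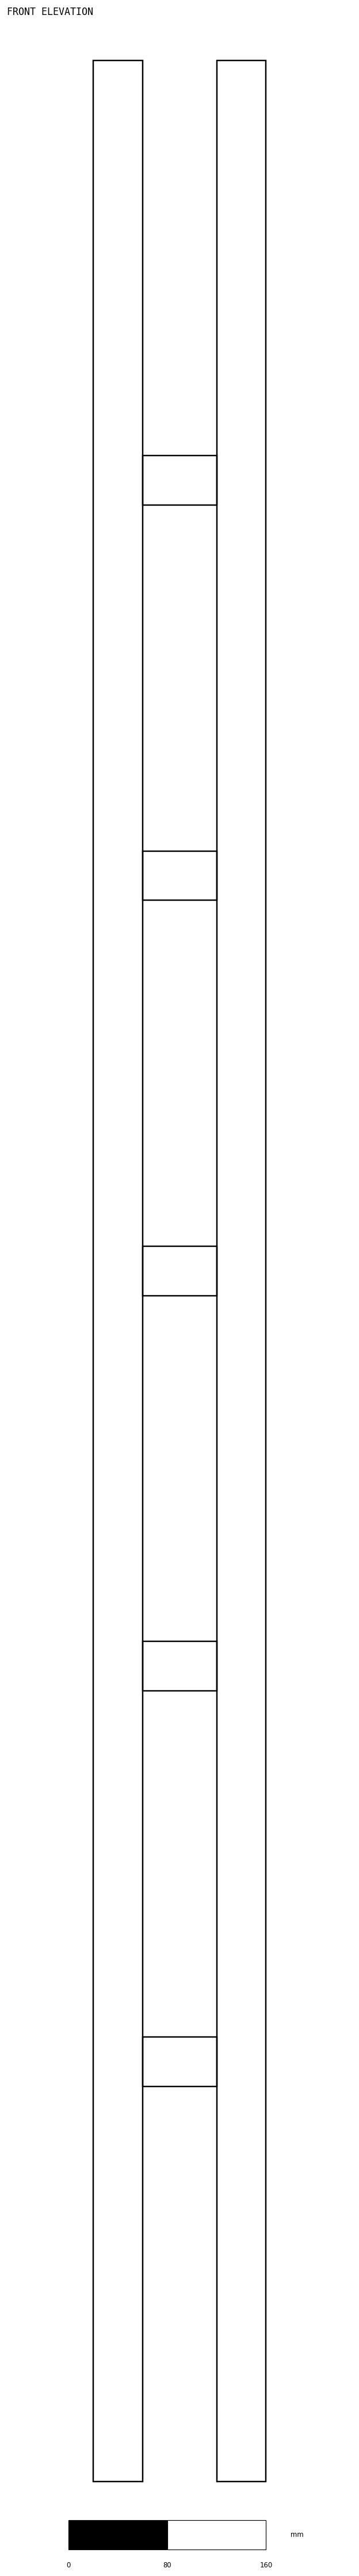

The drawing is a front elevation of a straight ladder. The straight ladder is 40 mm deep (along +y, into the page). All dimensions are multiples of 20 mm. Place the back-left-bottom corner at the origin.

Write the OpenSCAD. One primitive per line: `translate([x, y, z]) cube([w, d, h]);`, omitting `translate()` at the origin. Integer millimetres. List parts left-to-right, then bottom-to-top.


cube([40, 40, 1960]);
translate([40, 0, 320]) cube([60, 40, 40]);
translate([40, 0, 640]) cube([60, 40, 40]);
translate([40, 0, 960]) cube([60, 40, 40]);
translate([40, 0, 1280]) cube([60, 40, 40]);
translate([40, 0, 1600]) cube([60, 40, 40]);
translate([100, 0, 0]) cube([40, 40, 1960]);
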